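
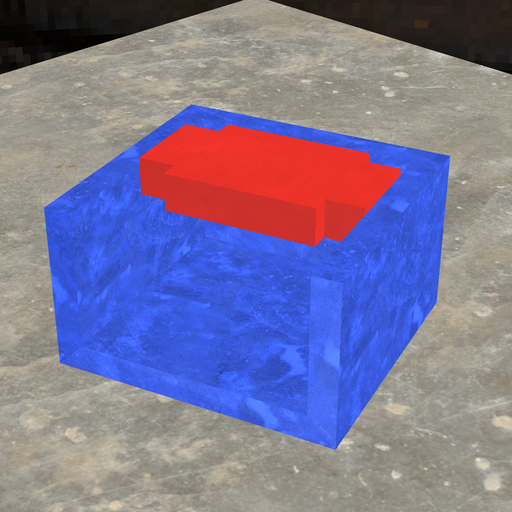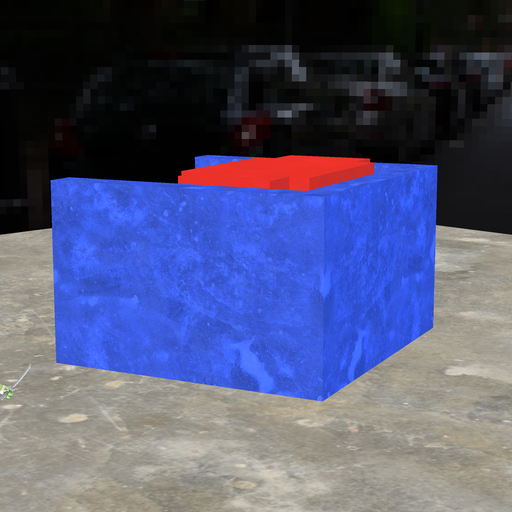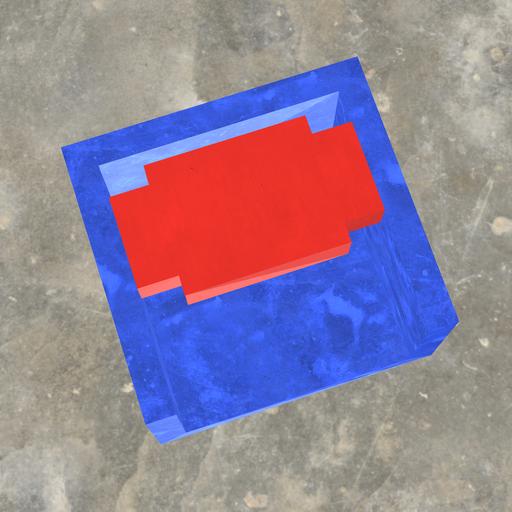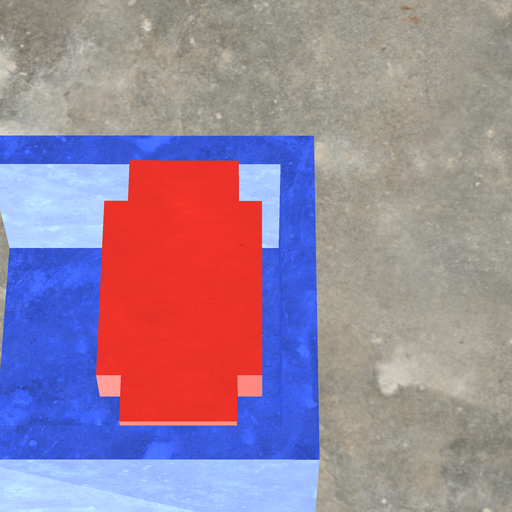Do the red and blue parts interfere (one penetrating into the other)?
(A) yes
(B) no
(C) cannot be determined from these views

(B) no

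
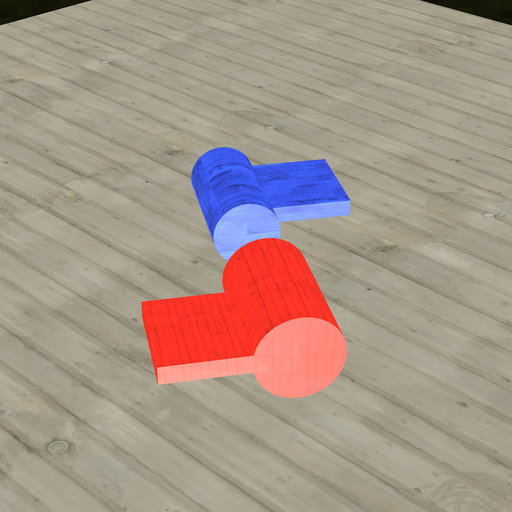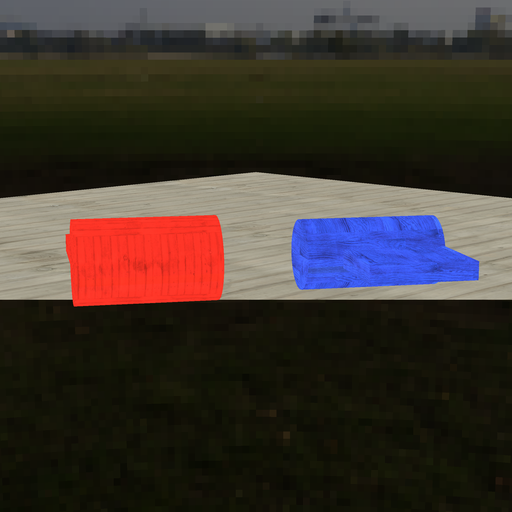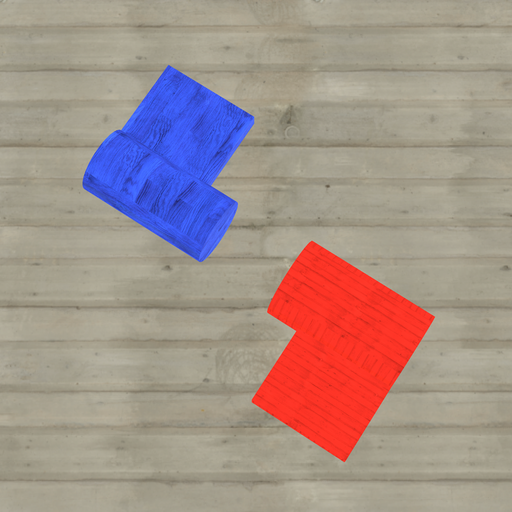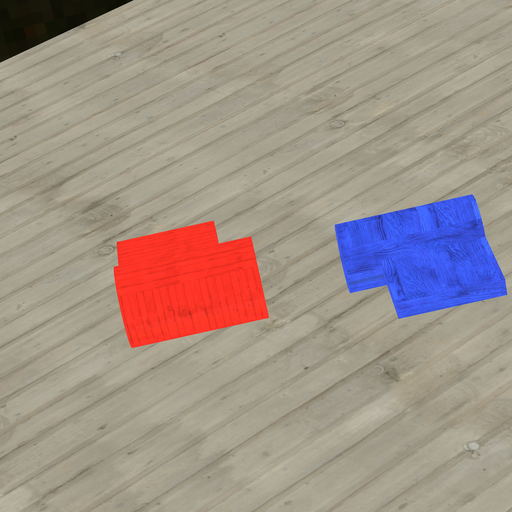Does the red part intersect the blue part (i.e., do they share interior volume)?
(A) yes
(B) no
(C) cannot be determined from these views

(B) no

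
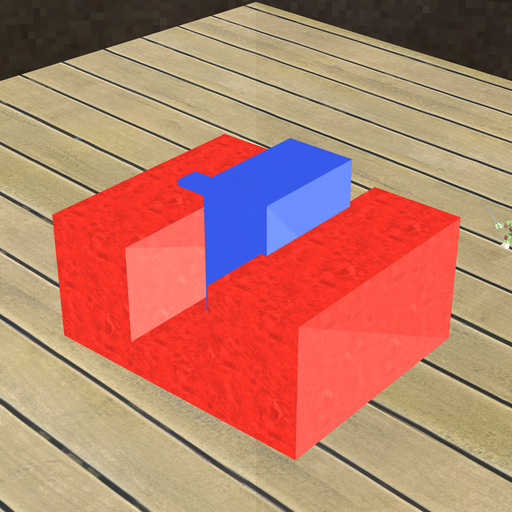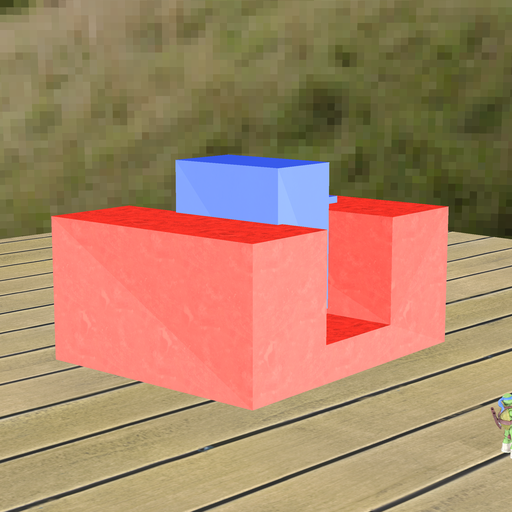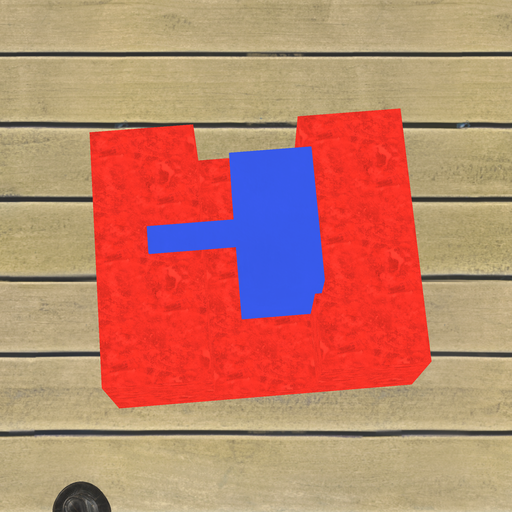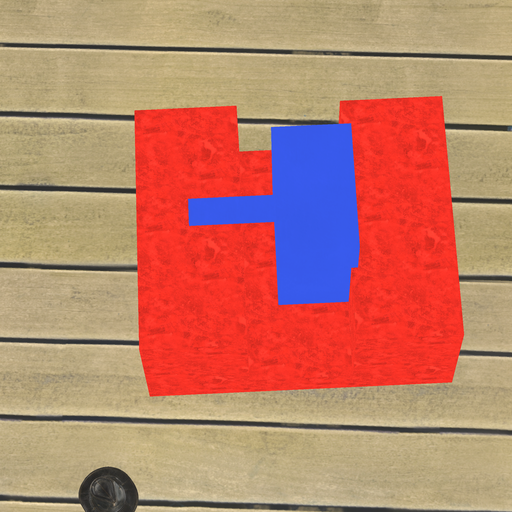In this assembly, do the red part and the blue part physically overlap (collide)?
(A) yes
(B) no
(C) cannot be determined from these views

(A) yes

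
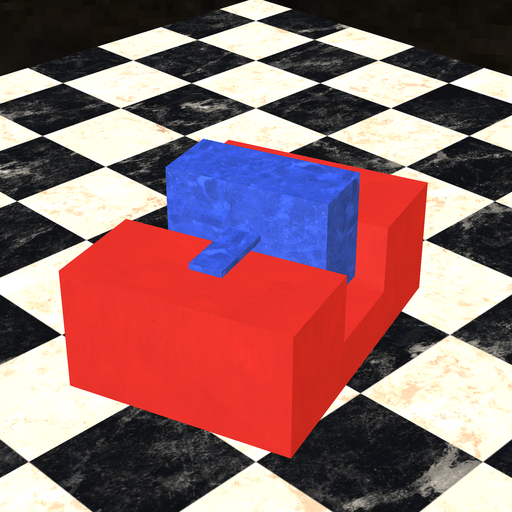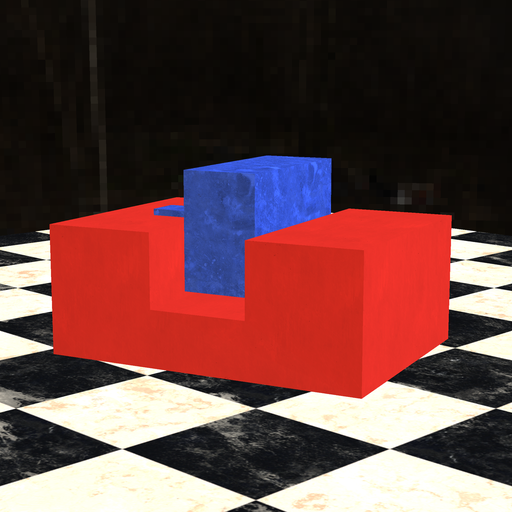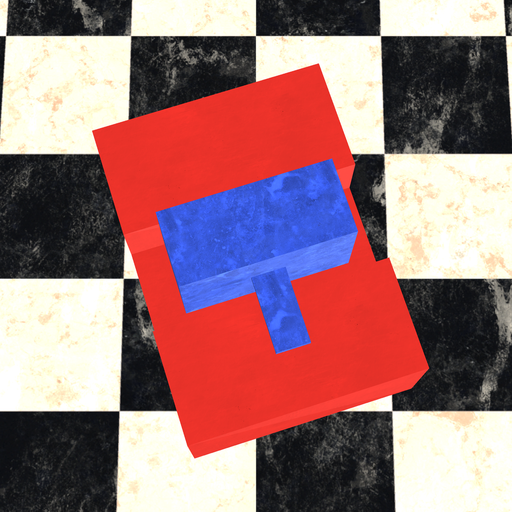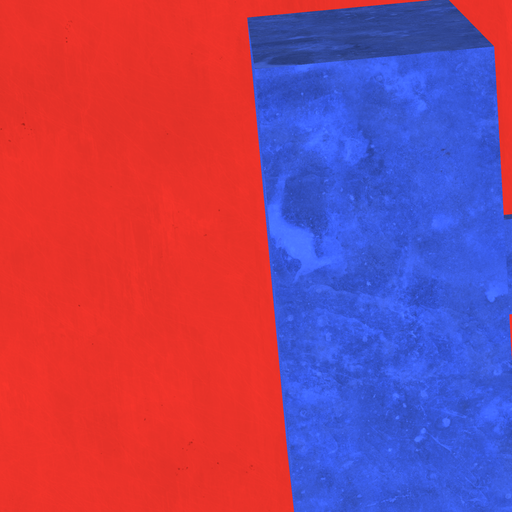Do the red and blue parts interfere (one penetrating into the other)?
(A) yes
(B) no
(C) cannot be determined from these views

(B) no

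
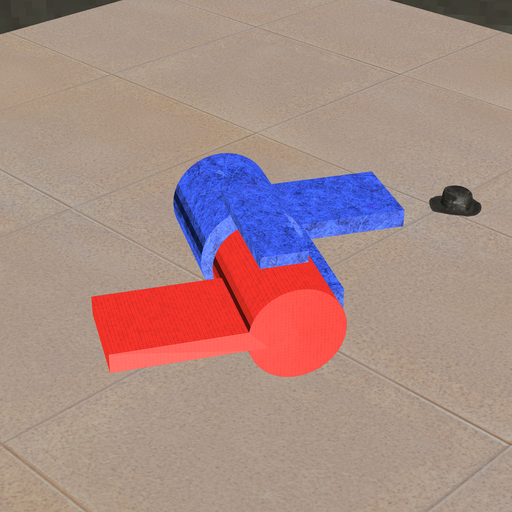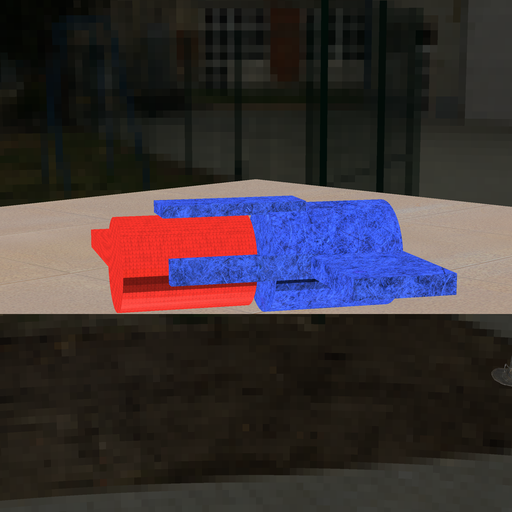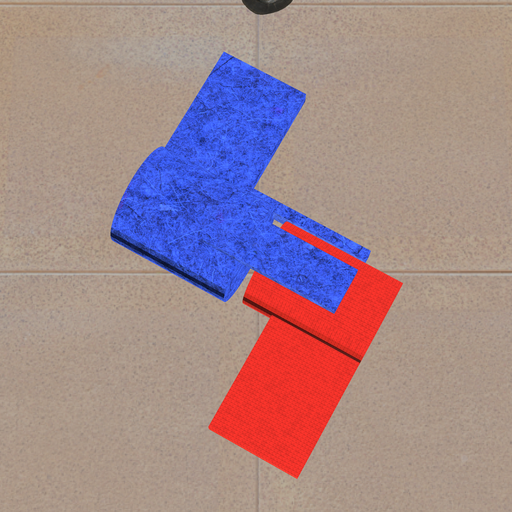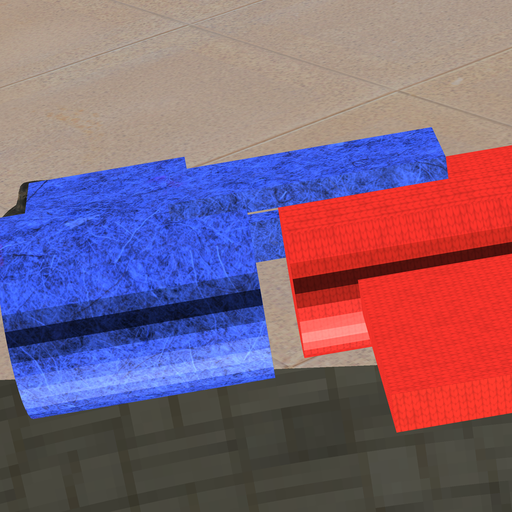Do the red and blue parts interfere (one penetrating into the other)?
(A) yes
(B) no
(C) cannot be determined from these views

(B) no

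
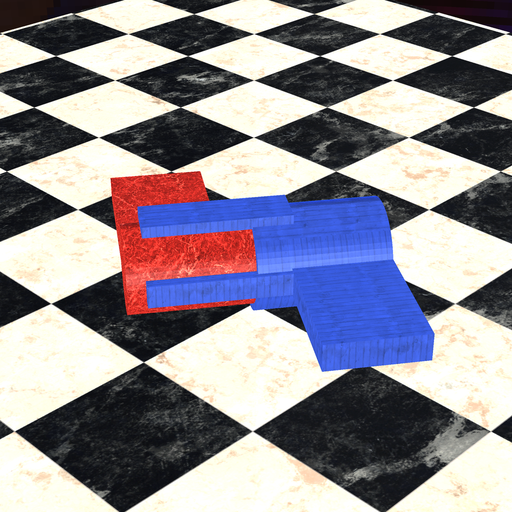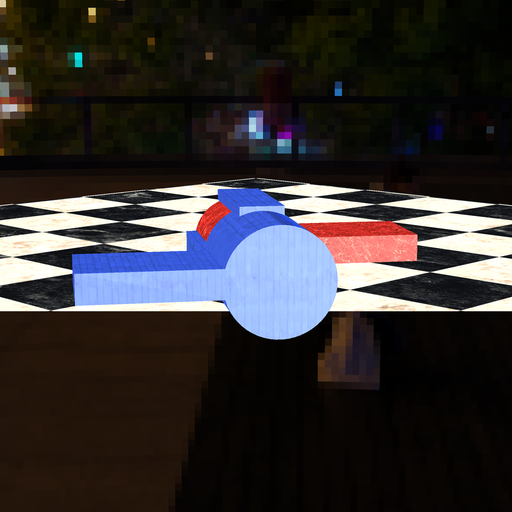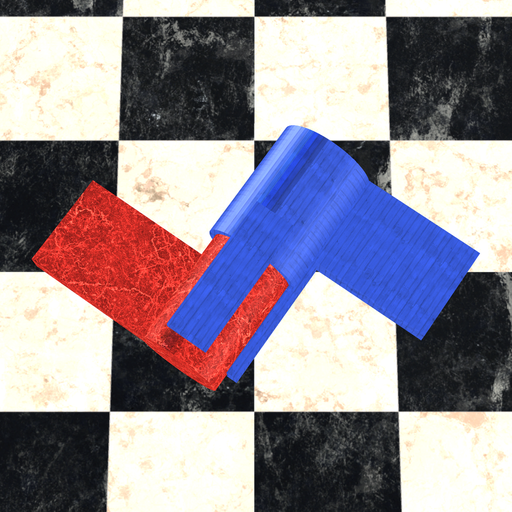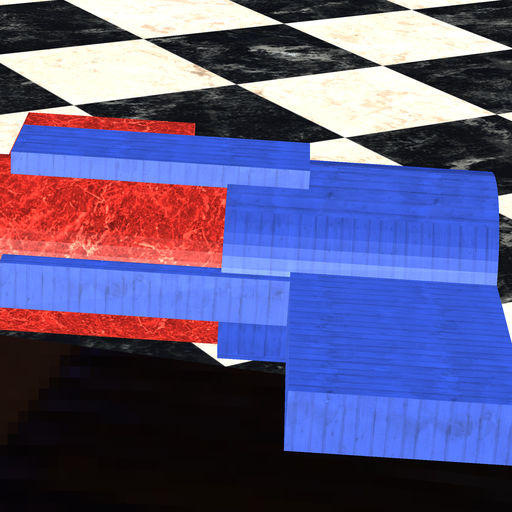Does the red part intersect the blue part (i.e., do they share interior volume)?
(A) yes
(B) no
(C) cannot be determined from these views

(A) yes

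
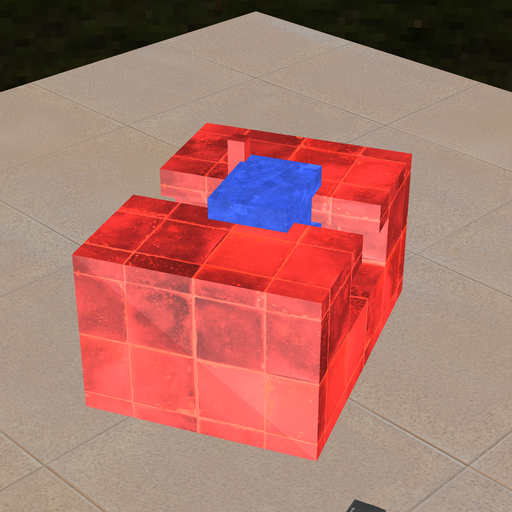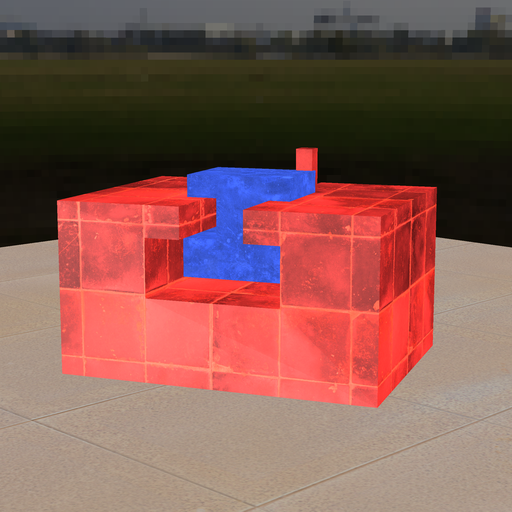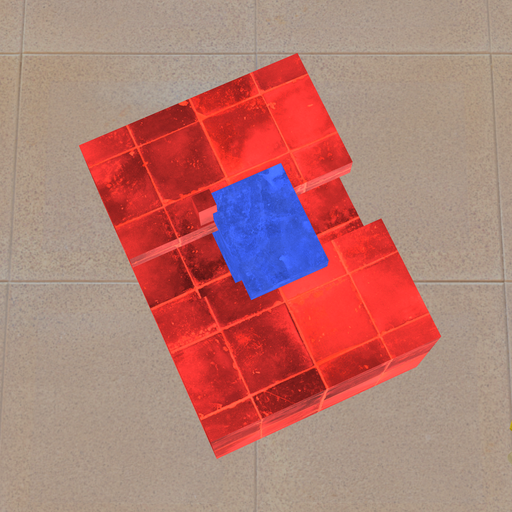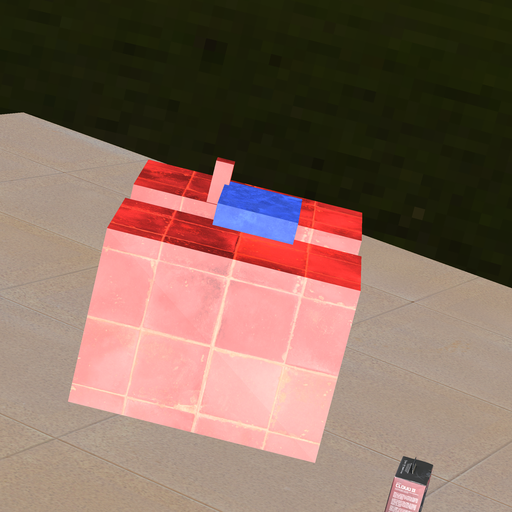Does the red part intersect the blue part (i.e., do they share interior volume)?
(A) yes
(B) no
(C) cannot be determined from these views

(A) yes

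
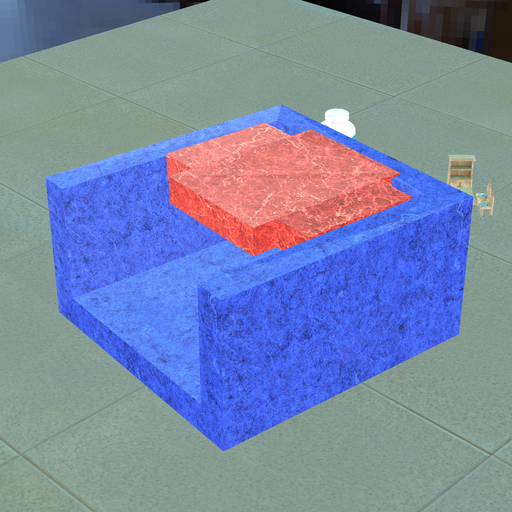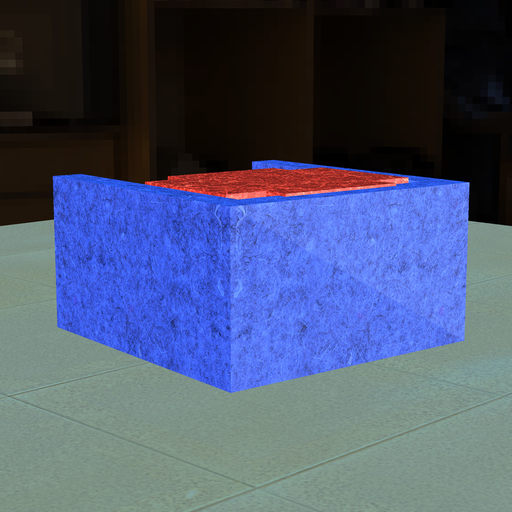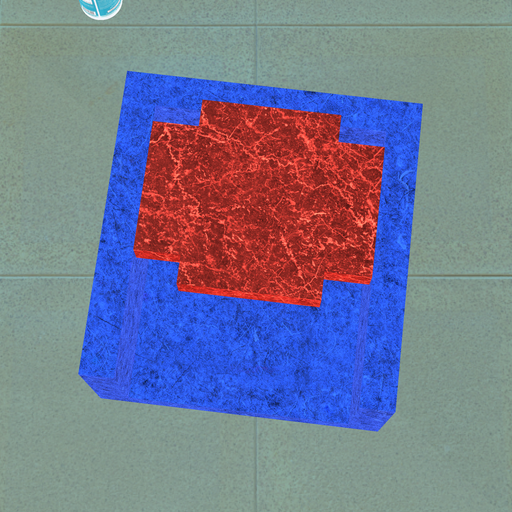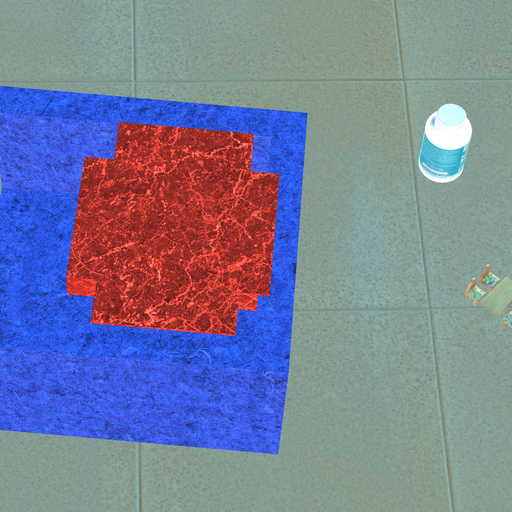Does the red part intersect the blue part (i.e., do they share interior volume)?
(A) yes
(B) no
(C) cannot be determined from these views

(A) yes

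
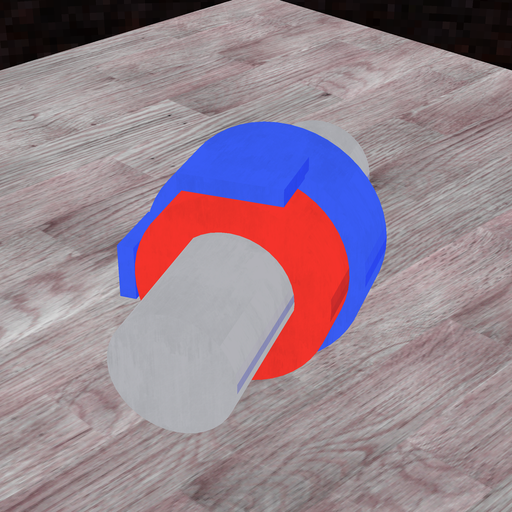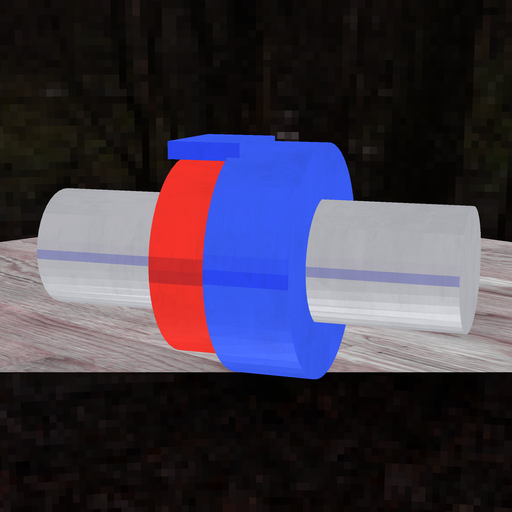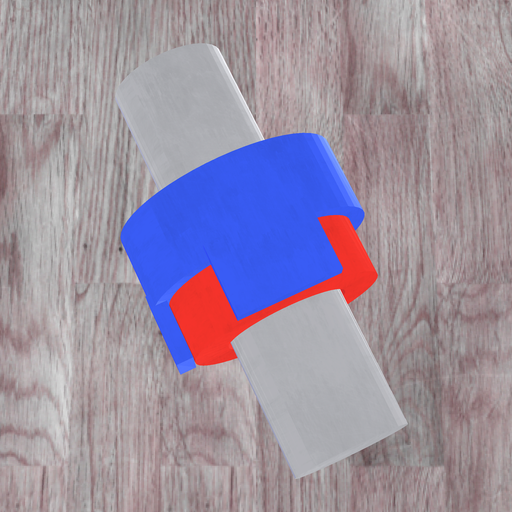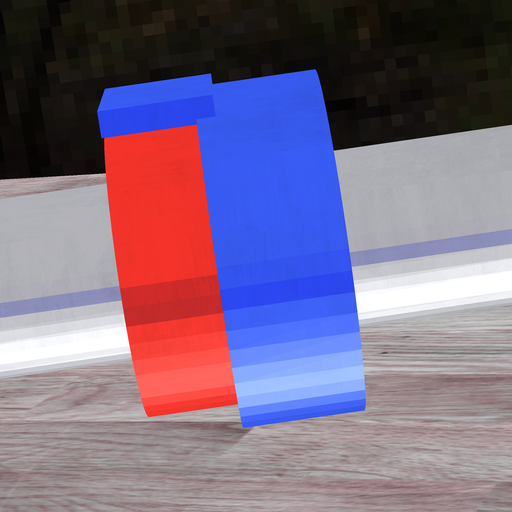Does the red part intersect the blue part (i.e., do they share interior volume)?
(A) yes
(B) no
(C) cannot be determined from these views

(A) yes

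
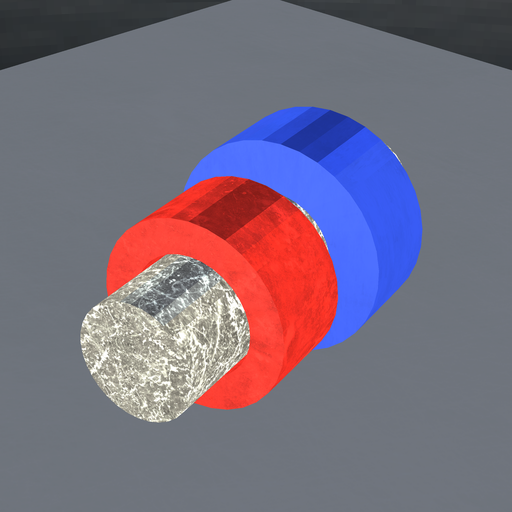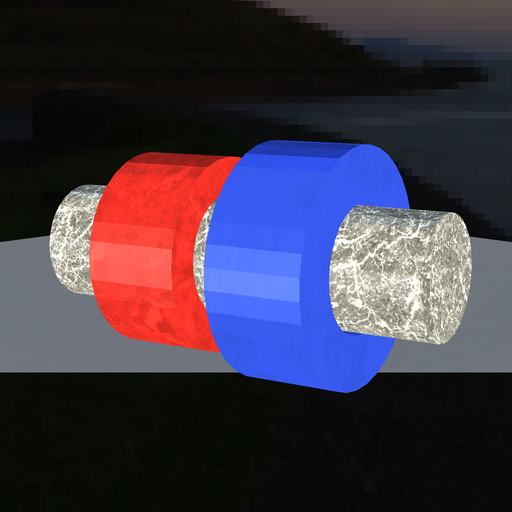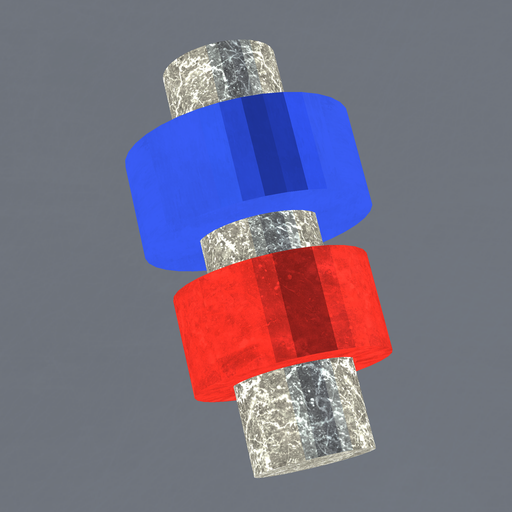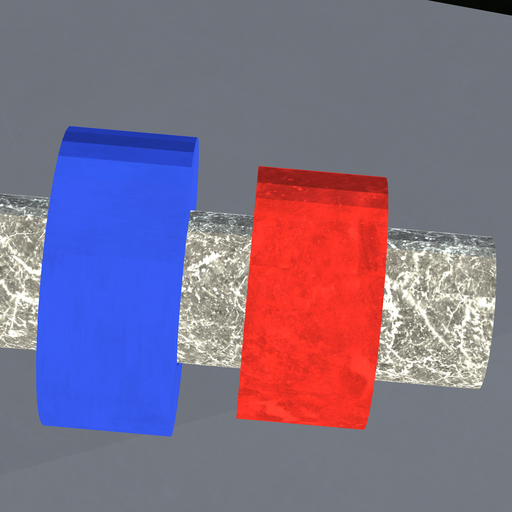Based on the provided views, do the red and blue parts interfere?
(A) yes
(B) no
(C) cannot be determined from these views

(B) no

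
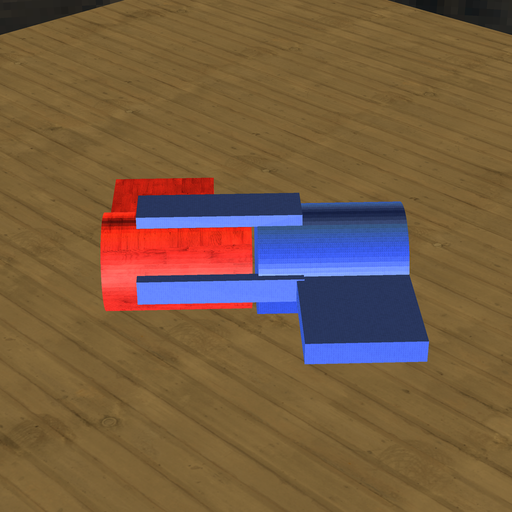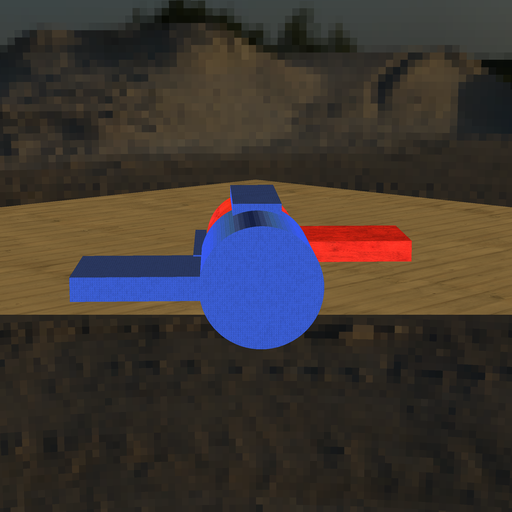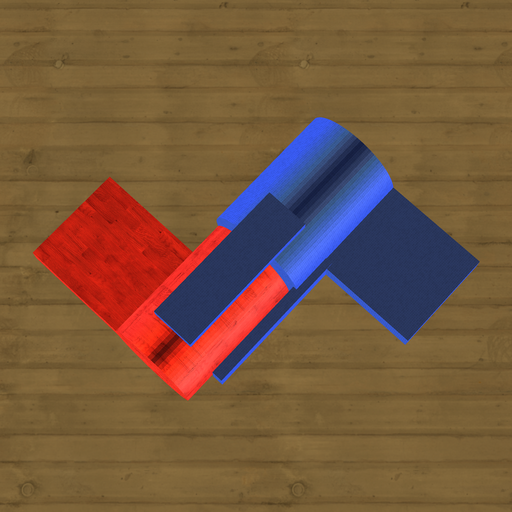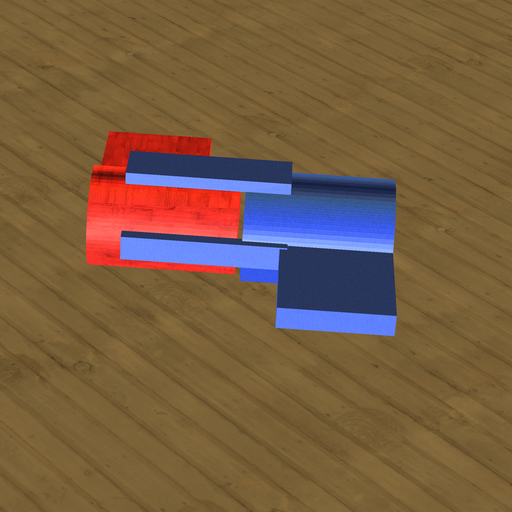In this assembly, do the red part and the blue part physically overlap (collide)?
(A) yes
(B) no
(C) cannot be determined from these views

(B) no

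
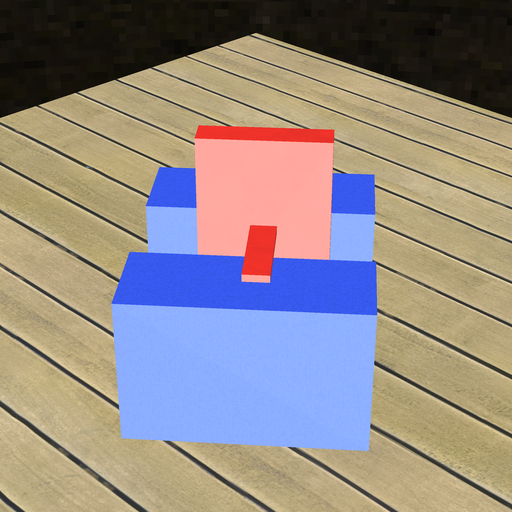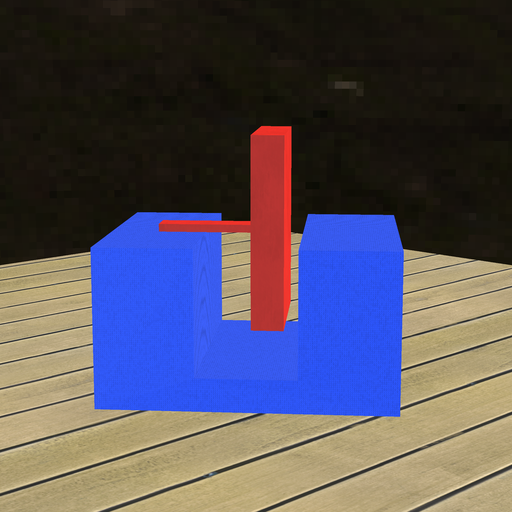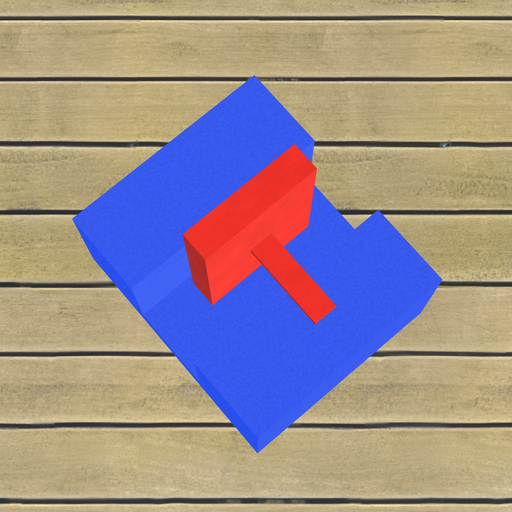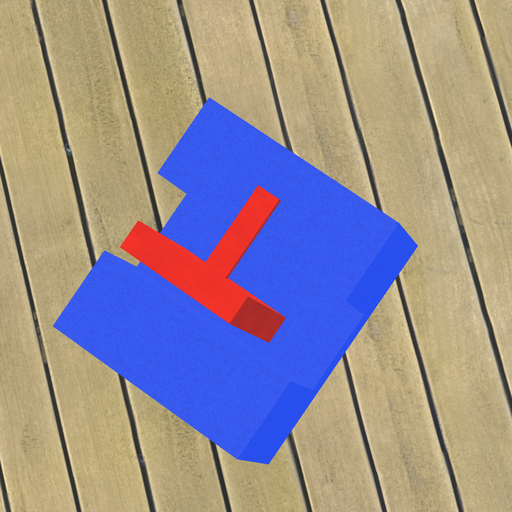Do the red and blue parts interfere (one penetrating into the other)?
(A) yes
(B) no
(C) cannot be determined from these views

(B) no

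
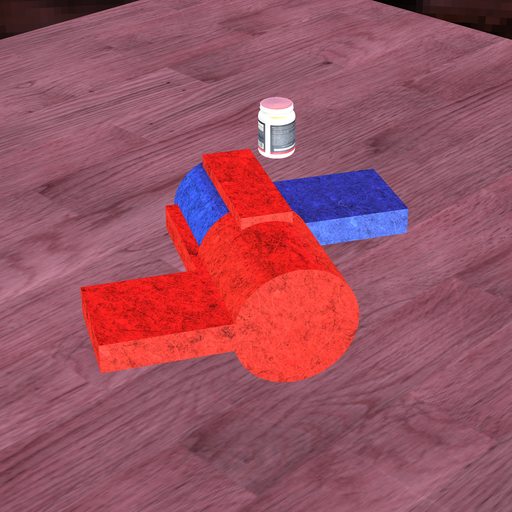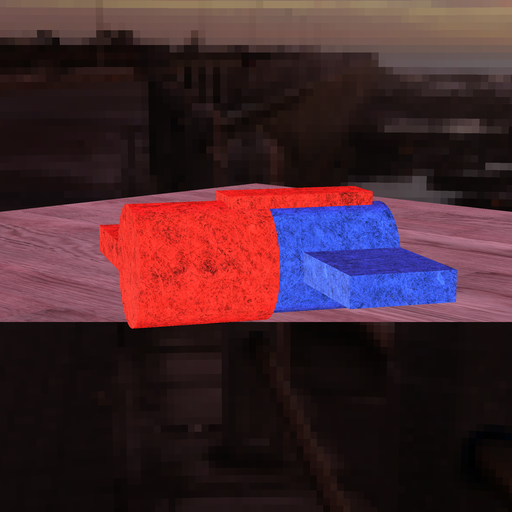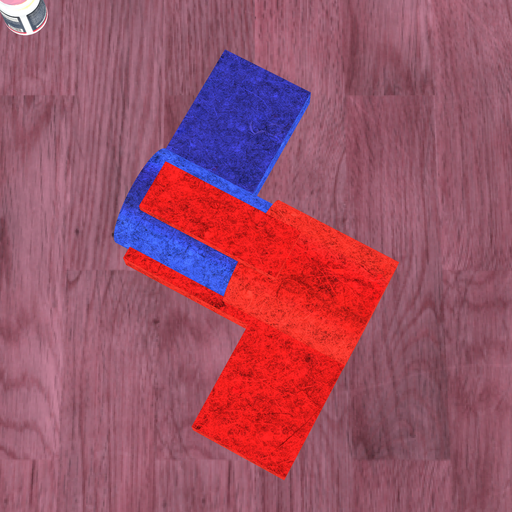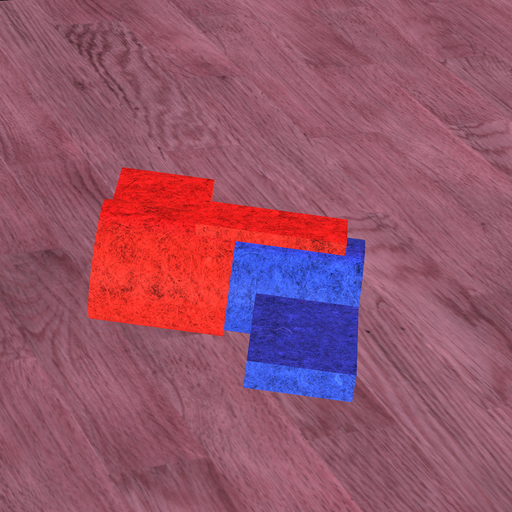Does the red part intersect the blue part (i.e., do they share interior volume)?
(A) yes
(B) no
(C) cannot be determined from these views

(A) yes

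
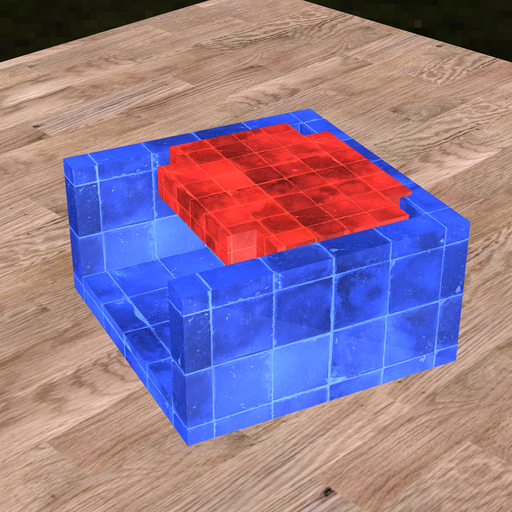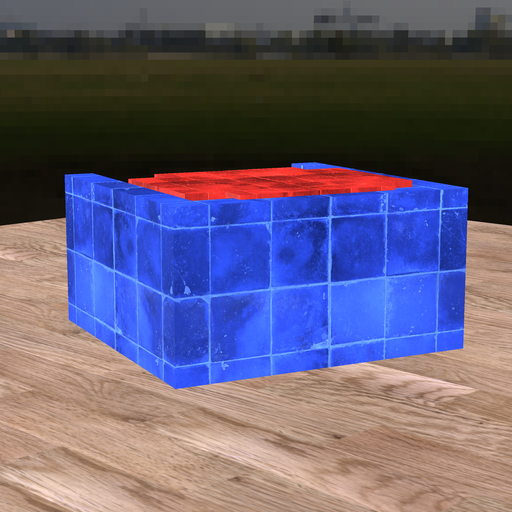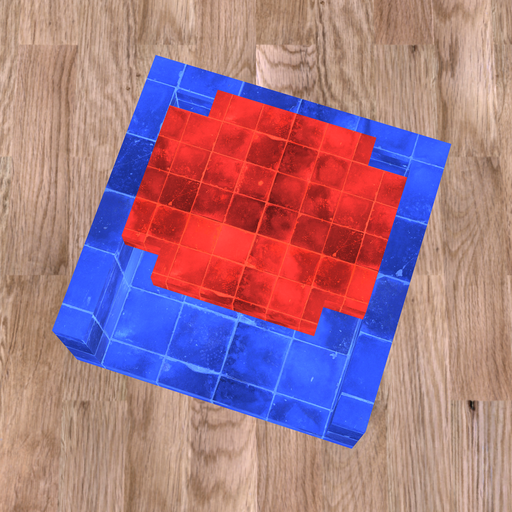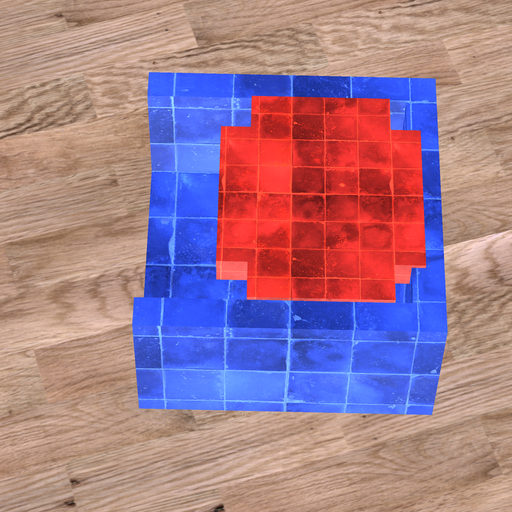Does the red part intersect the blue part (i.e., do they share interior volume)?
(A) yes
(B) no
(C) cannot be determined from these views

(A) yes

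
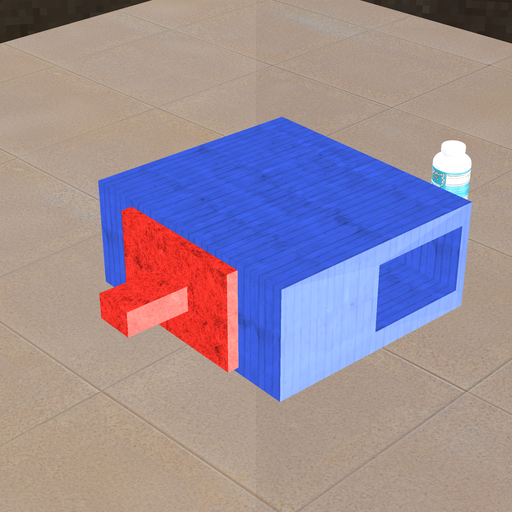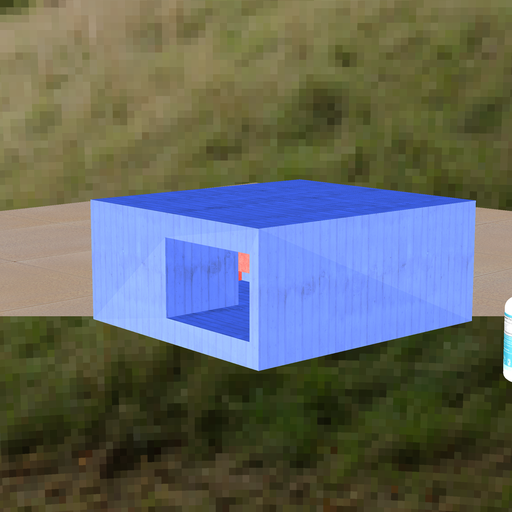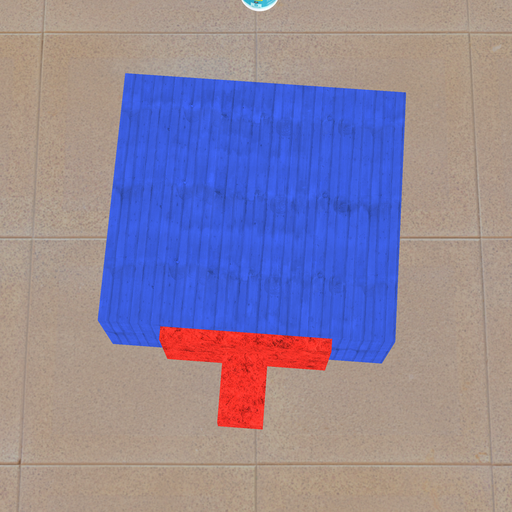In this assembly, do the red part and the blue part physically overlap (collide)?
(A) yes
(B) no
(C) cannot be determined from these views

(C) cannot be determined from these views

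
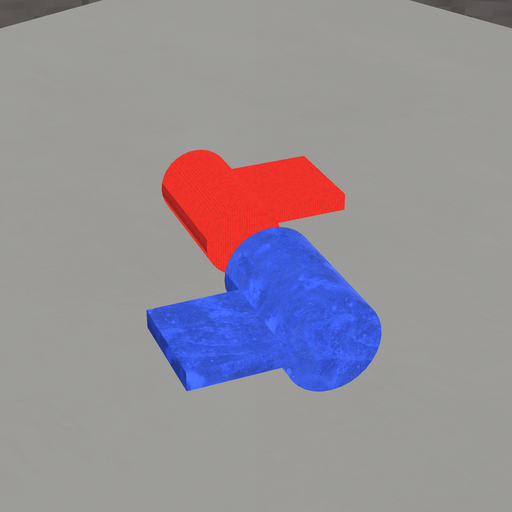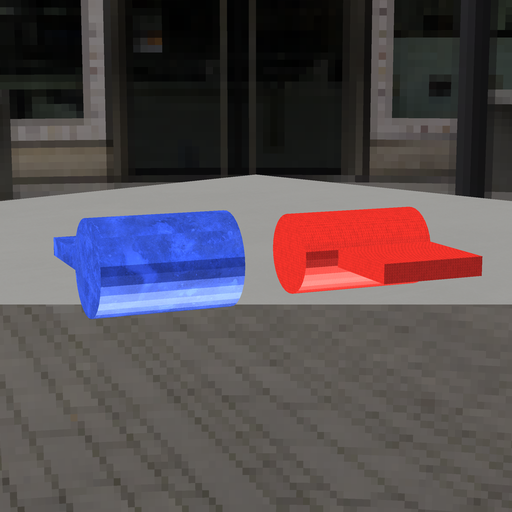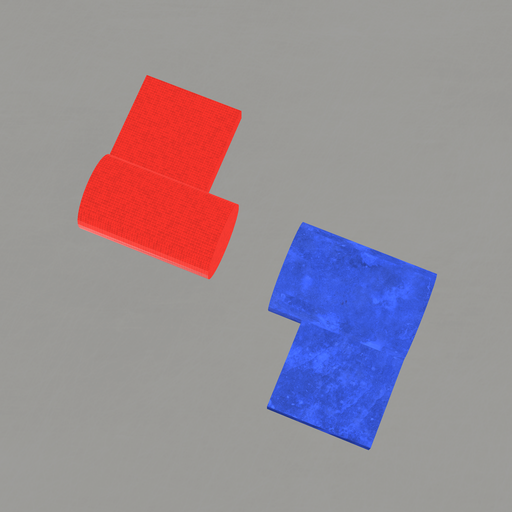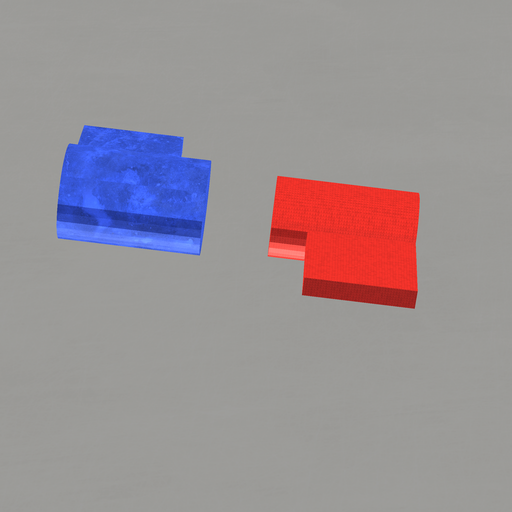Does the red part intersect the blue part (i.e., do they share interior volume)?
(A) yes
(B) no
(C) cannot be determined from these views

(B) no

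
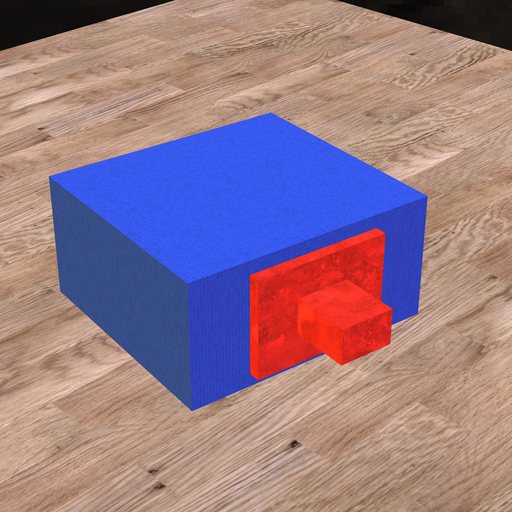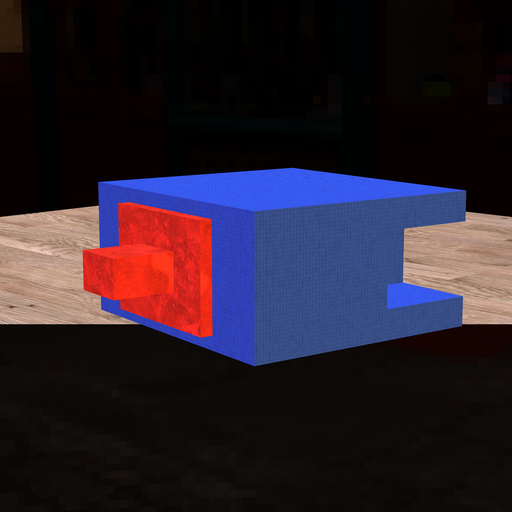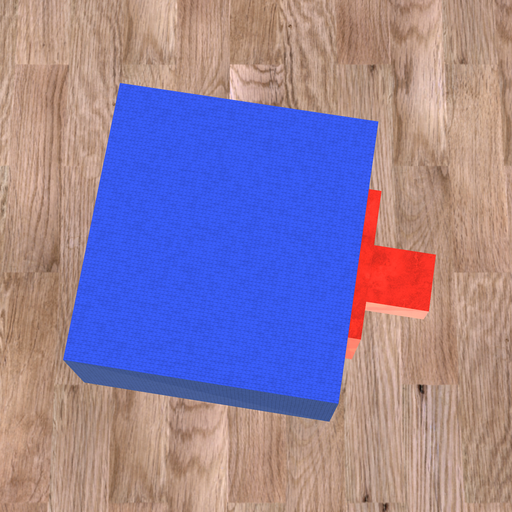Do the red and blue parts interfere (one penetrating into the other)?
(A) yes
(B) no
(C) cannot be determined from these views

(C) cannot be determined from these views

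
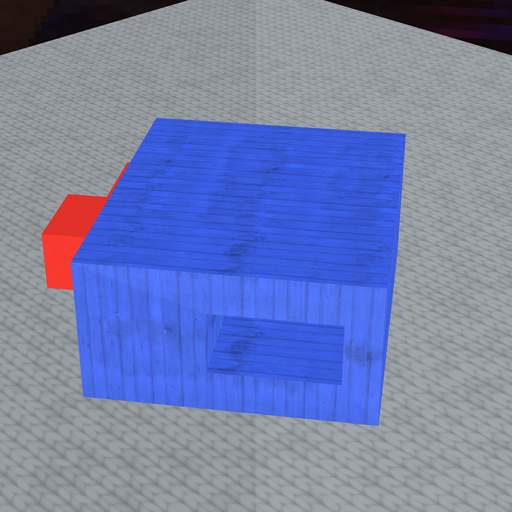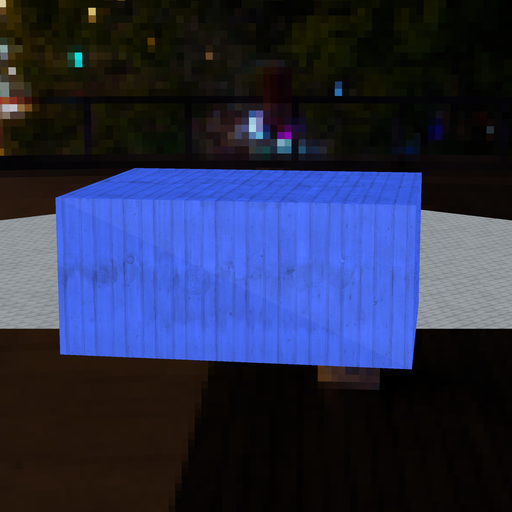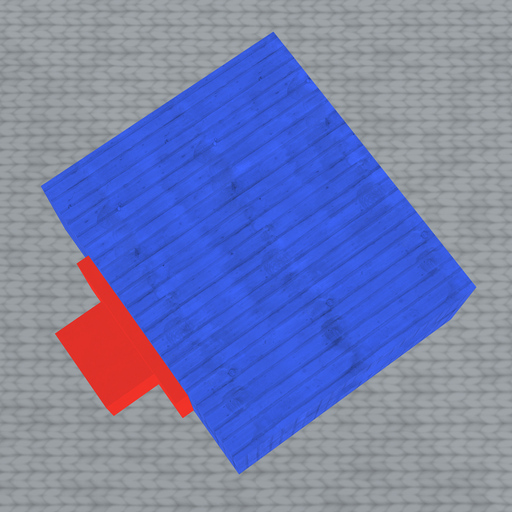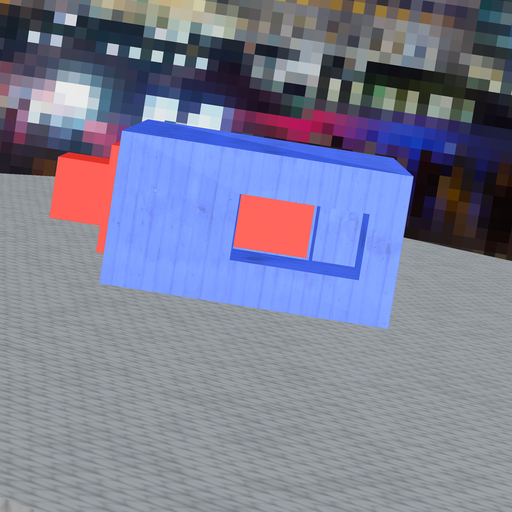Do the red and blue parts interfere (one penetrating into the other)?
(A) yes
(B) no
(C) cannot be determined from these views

(B) no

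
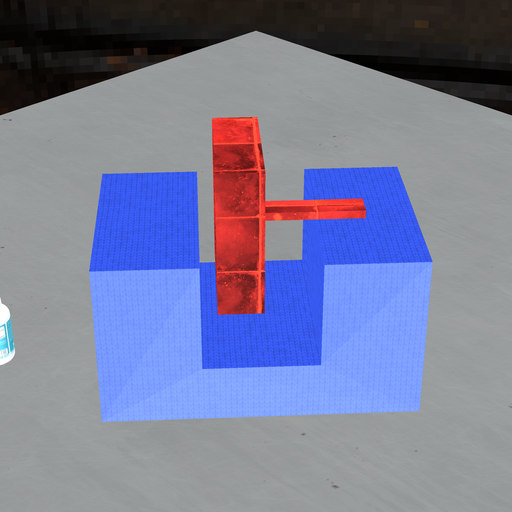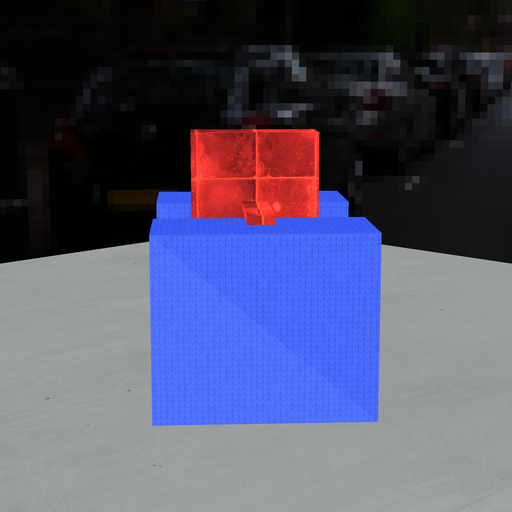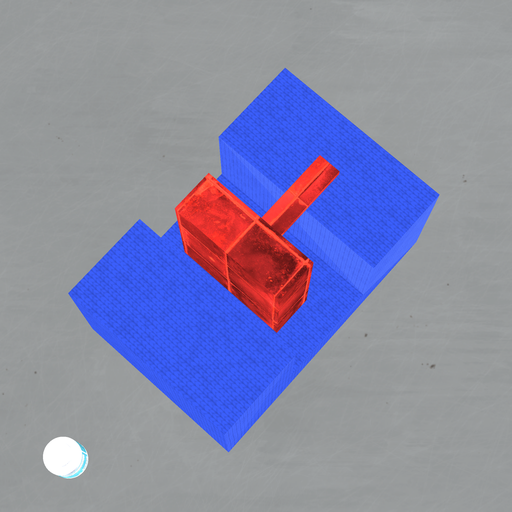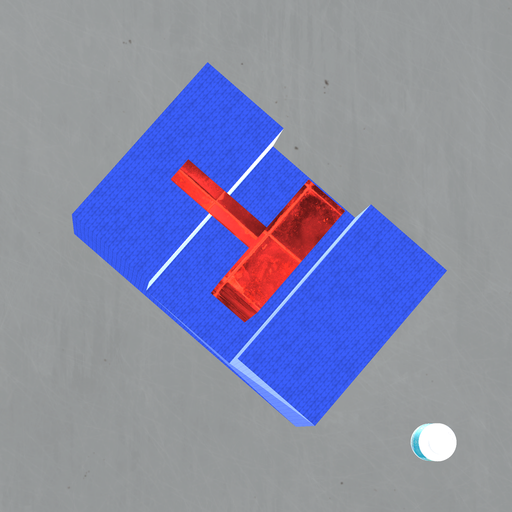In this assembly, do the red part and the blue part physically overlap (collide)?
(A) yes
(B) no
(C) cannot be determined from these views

(B) no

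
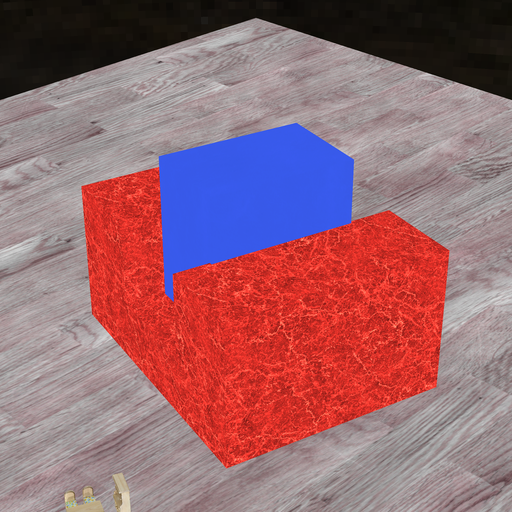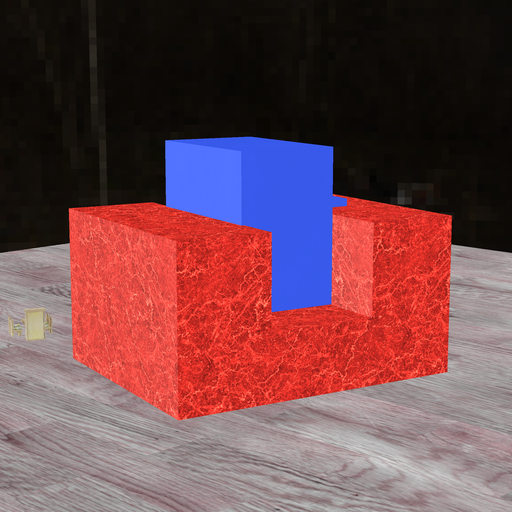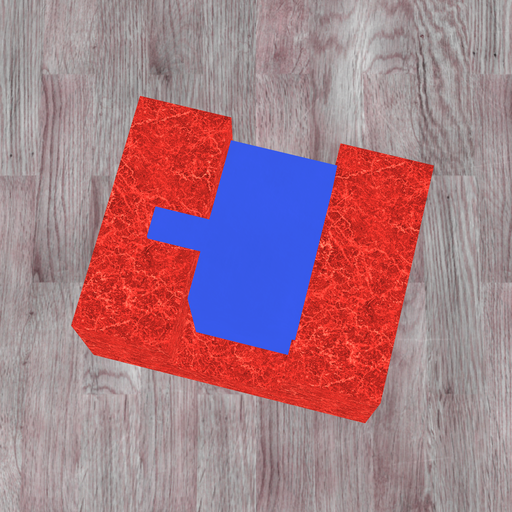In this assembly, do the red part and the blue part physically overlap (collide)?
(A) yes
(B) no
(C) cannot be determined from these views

(A) yes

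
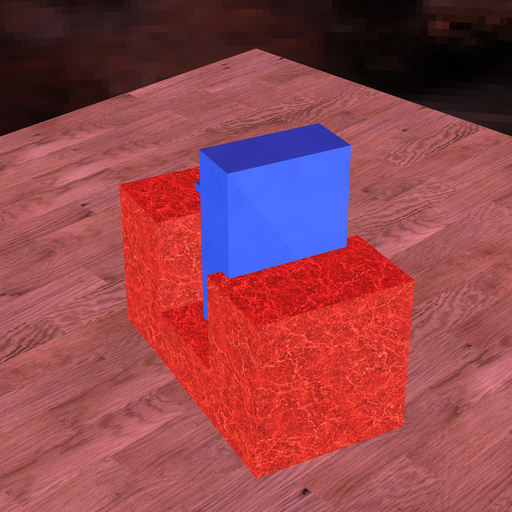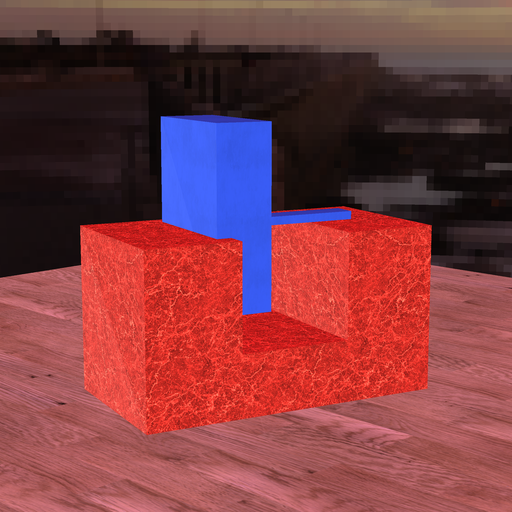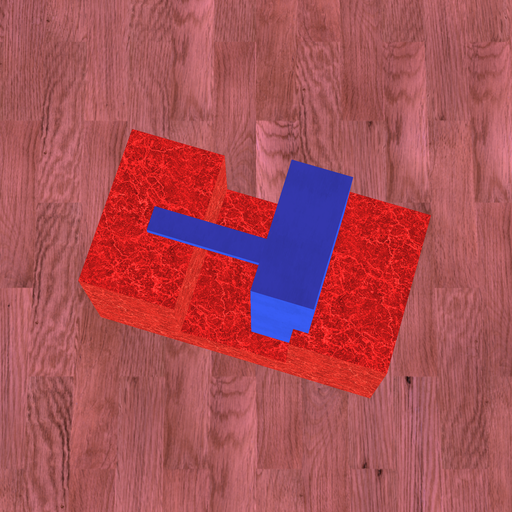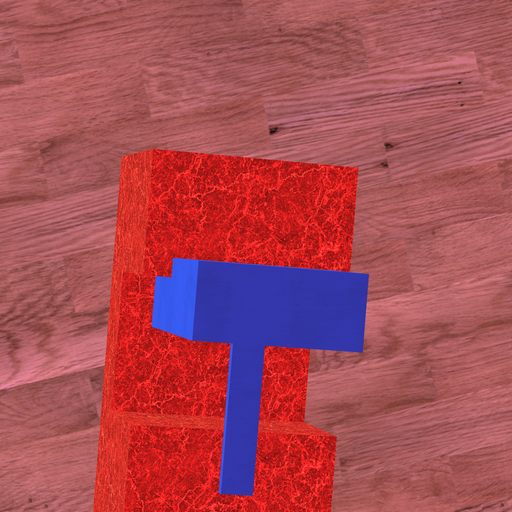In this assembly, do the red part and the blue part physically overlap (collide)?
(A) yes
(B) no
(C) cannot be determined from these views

(A) yes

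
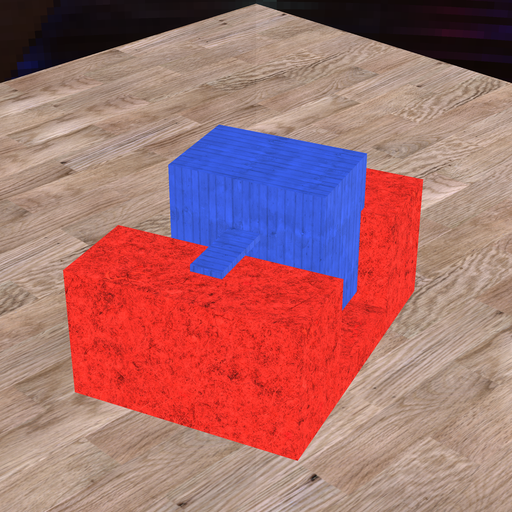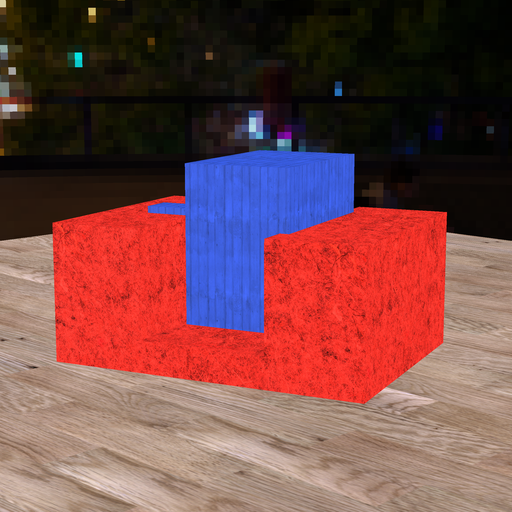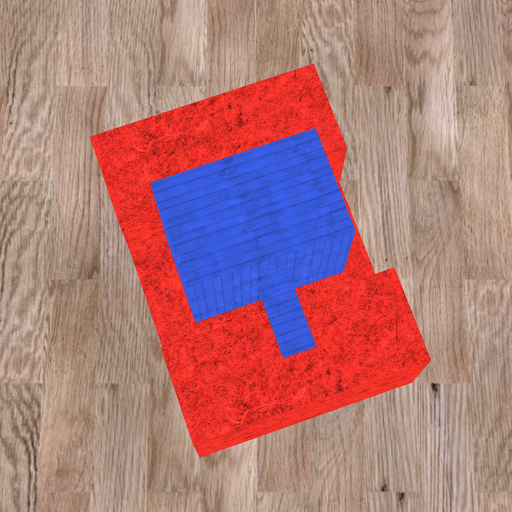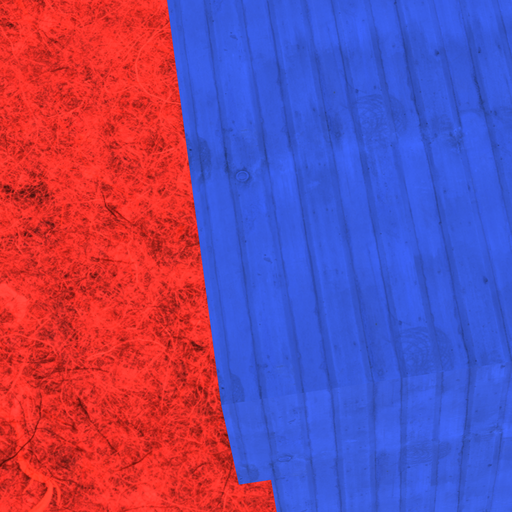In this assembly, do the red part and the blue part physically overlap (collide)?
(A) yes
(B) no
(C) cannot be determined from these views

(A) yes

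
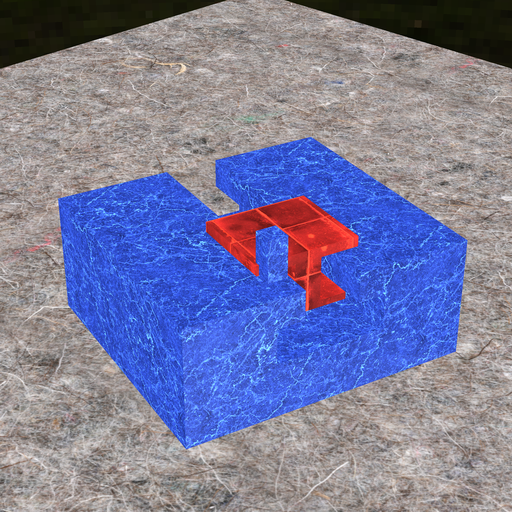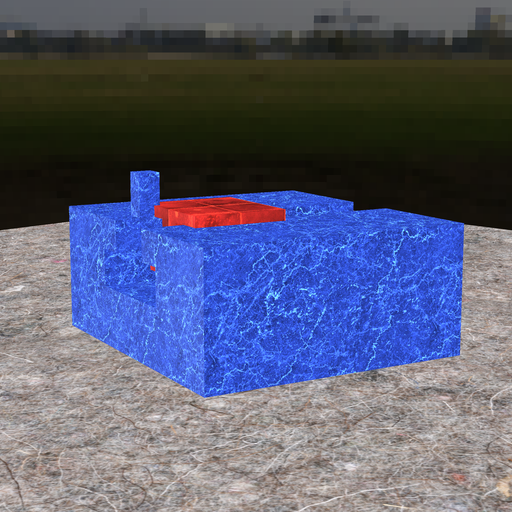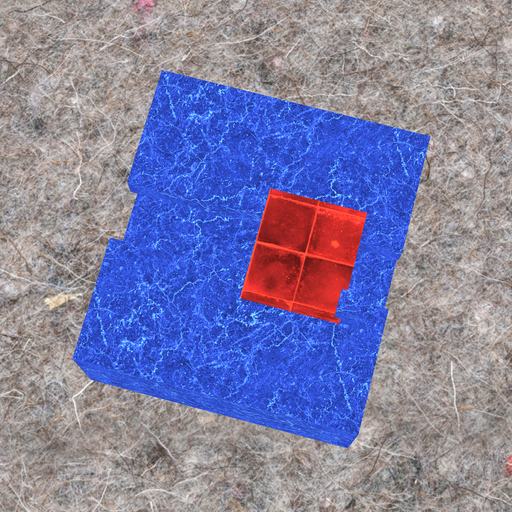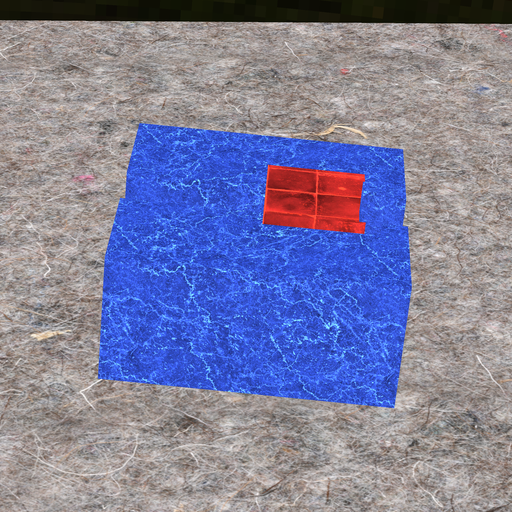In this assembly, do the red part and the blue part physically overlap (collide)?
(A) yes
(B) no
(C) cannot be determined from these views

(A) yes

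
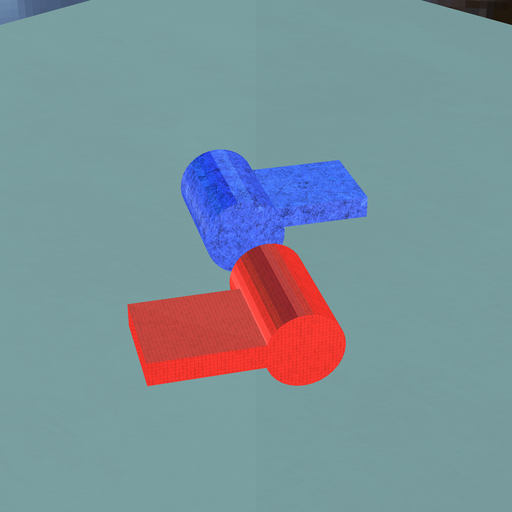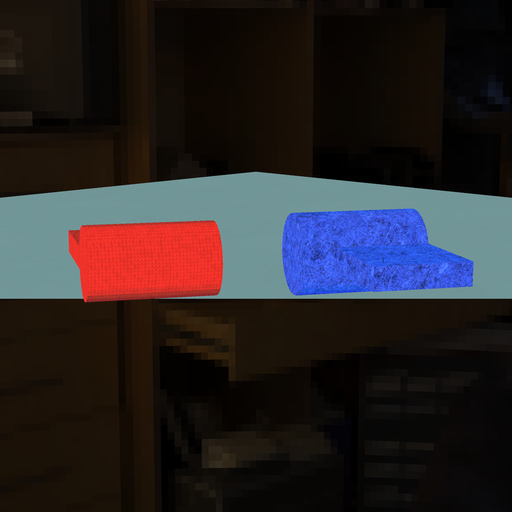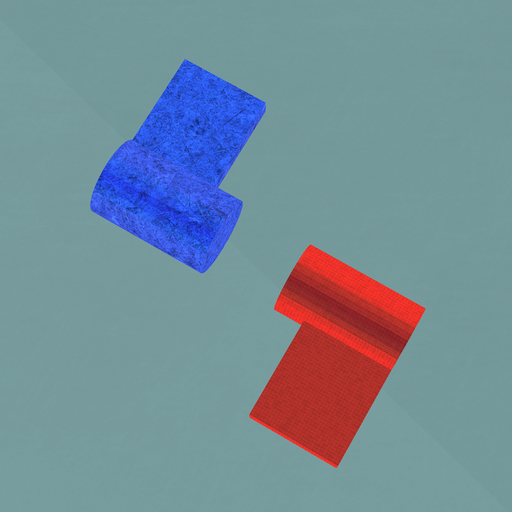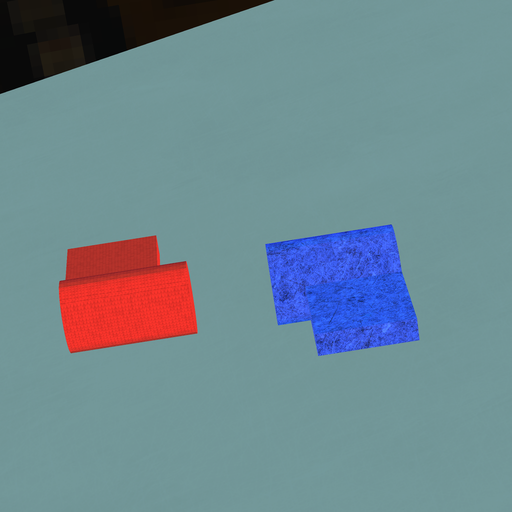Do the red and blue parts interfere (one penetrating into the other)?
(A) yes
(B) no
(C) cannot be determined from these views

(B) no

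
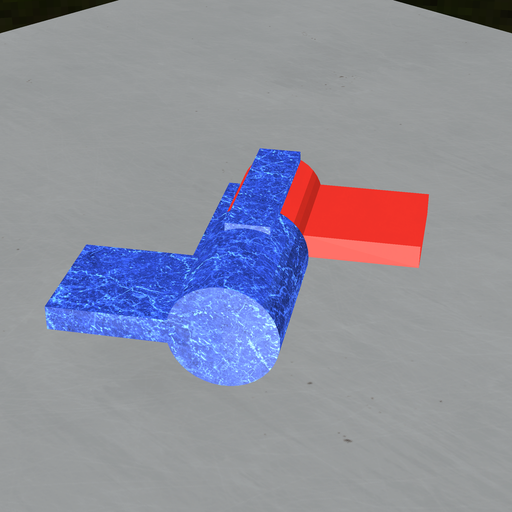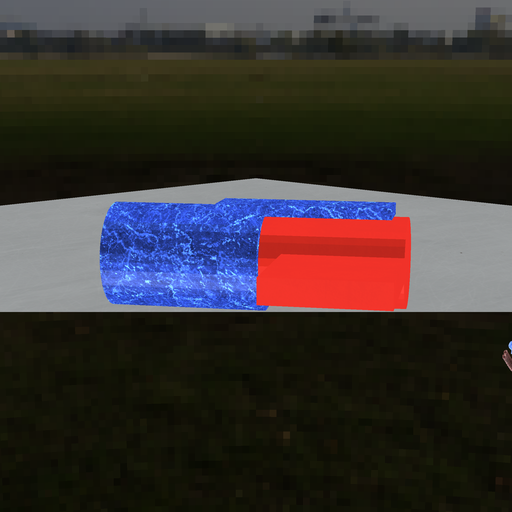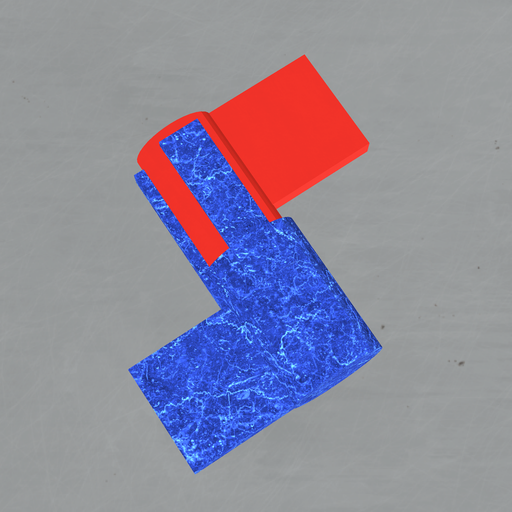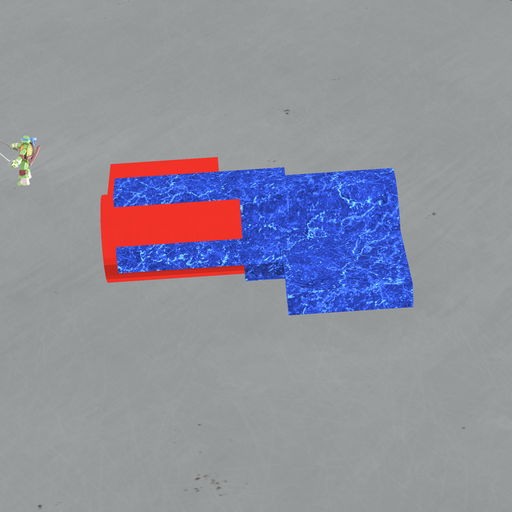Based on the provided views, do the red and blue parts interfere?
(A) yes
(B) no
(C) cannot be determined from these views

(A) yes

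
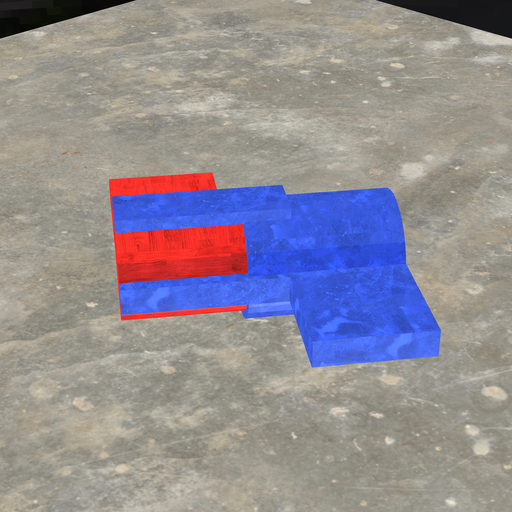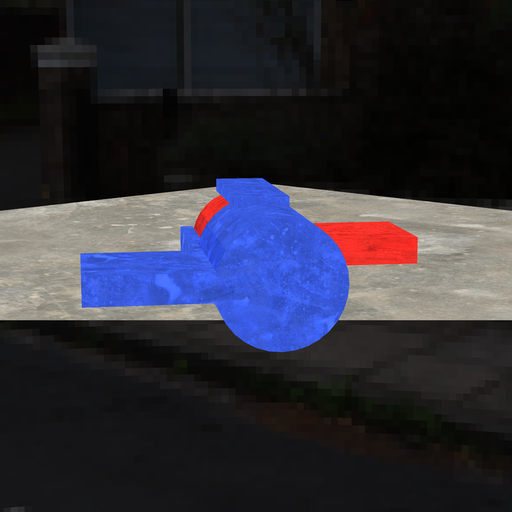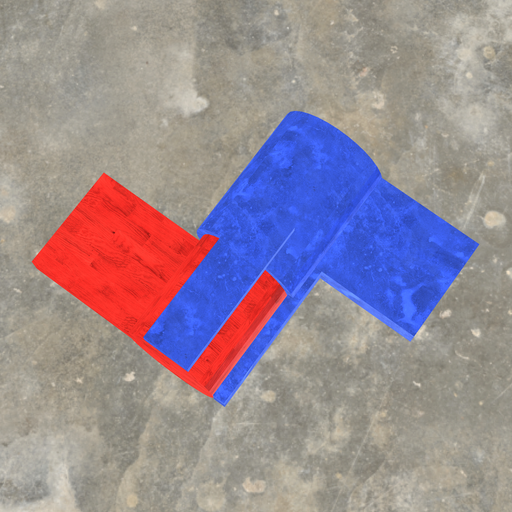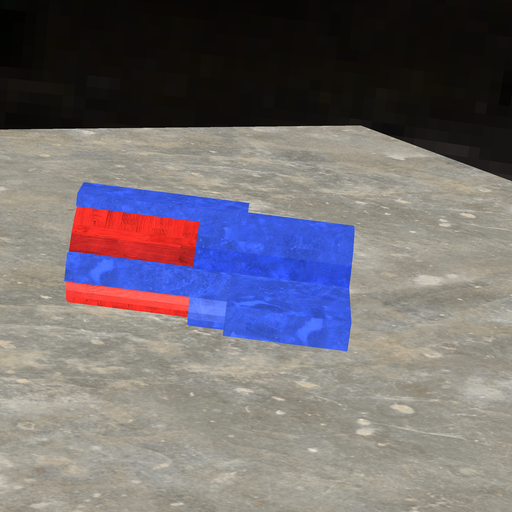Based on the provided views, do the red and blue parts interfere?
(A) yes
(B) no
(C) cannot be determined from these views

(A) yes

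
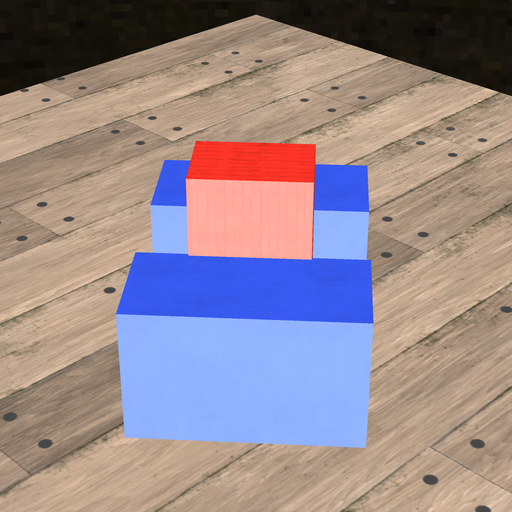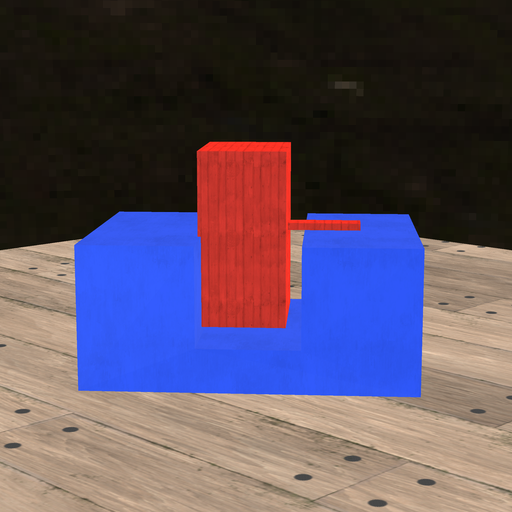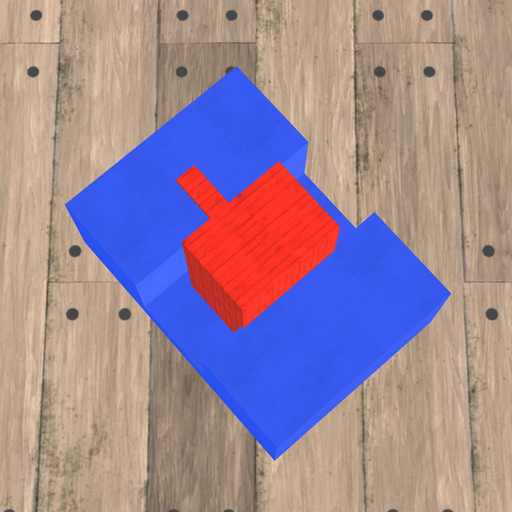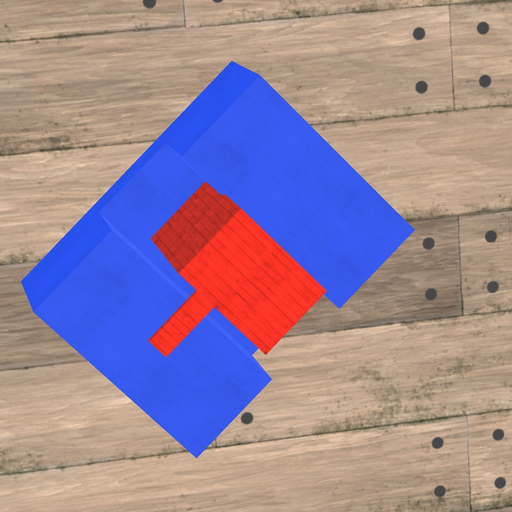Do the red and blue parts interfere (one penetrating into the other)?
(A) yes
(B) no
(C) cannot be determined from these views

(A) yes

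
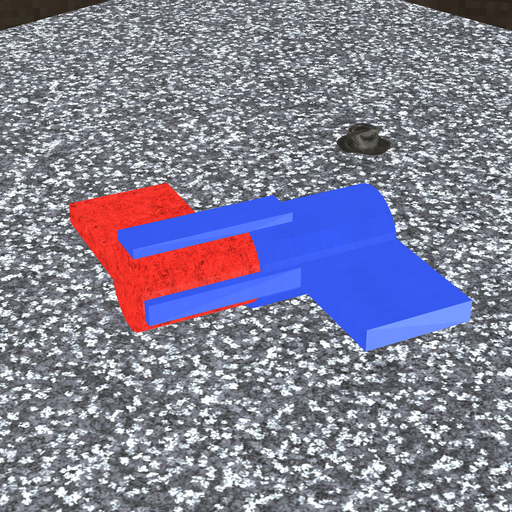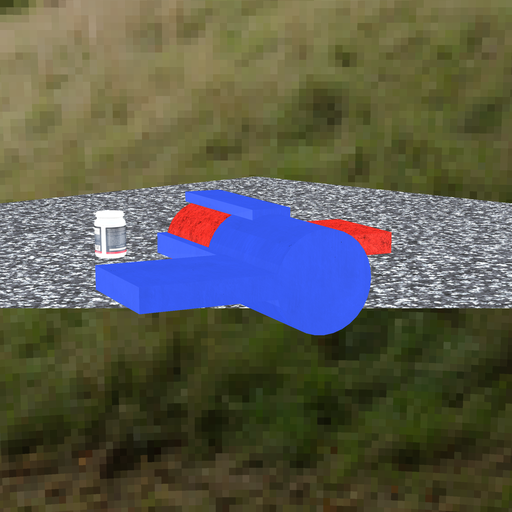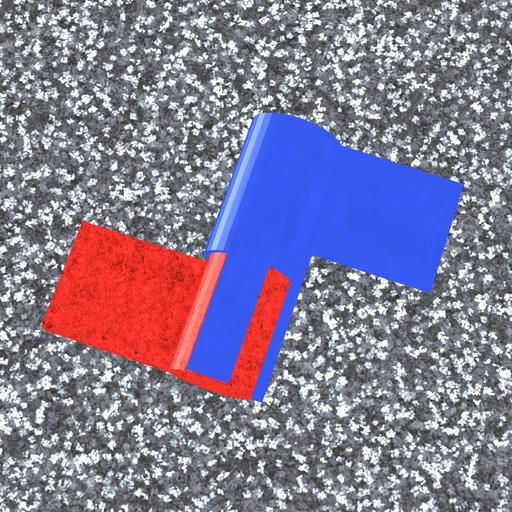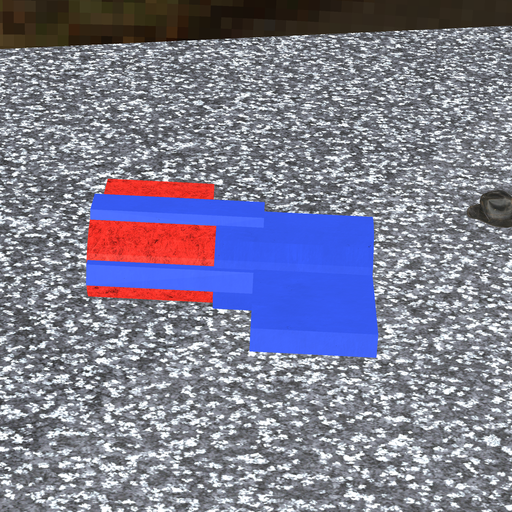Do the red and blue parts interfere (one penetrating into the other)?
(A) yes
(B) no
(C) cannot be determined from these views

(A) yes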